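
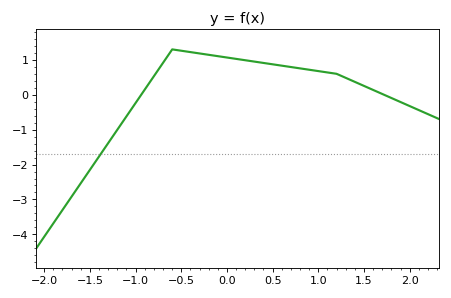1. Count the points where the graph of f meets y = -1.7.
1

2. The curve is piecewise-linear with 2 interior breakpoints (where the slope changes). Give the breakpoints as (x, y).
(-0.6, 1.3); (1.2, 0.6)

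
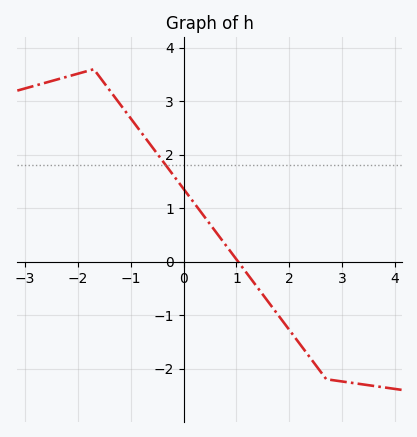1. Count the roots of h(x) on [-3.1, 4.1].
1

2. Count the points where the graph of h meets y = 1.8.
1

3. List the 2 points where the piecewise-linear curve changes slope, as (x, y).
(-1.7, 3.6); (2.7, -2.2)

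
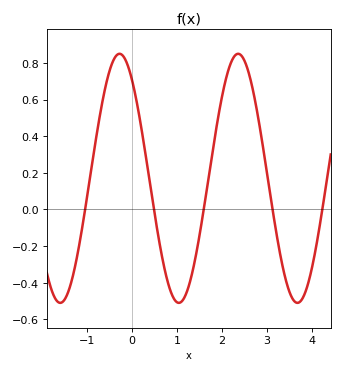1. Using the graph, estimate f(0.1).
0.593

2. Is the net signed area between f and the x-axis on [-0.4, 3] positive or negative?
positive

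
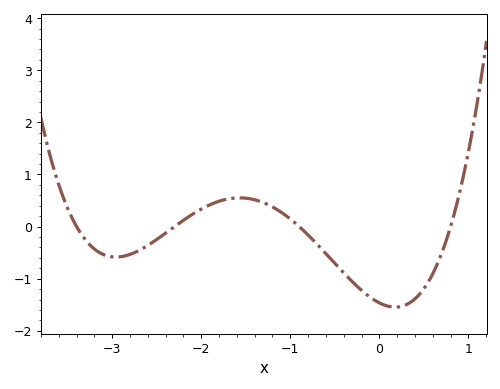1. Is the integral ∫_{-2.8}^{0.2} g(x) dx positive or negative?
negative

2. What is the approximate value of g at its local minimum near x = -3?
-0.585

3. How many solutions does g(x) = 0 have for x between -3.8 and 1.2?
4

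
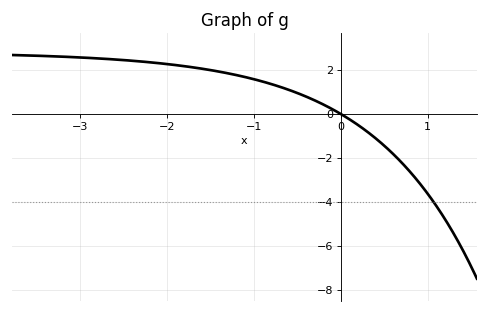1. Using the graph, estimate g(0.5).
-1.4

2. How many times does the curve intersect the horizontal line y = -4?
1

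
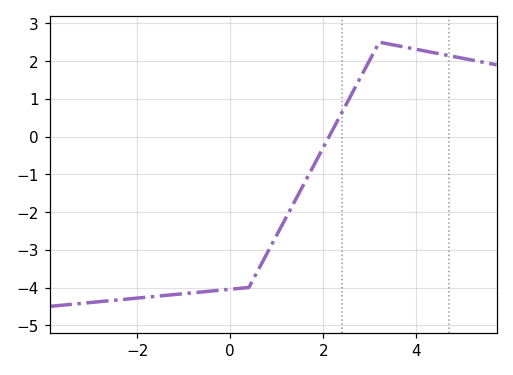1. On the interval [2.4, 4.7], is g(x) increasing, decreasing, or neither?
neither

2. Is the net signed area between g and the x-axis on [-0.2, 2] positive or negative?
negative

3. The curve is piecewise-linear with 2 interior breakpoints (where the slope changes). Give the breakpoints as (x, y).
(0.4, -4); (3.2, 2.5)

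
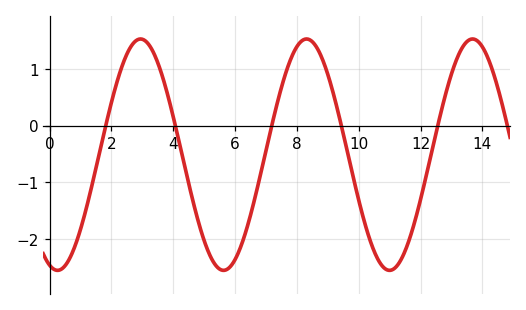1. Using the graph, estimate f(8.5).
1.5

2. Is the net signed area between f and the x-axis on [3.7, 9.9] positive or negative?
negative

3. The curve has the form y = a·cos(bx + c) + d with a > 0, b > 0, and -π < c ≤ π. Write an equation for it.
y = 2.04cos(1.2x + 2.8) - 0.51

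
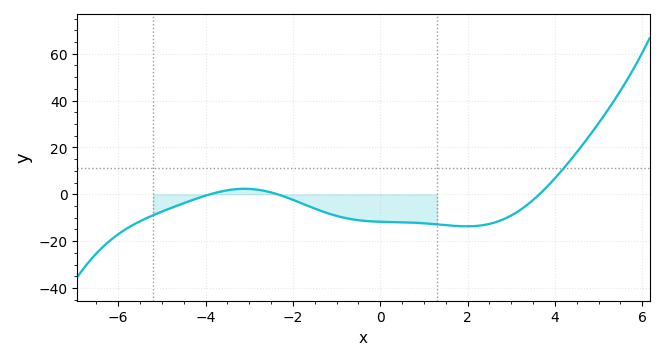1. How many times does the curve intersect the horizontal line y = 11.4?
1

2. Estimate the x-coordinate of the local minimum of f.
1.98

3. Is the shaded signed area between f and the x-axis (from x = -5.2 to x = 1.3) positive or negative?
negative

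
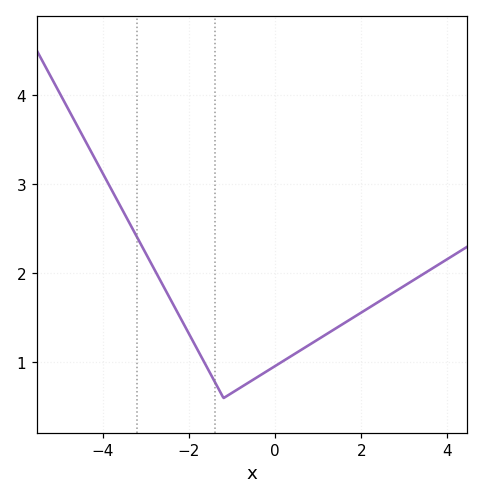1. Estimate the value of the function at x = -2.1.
1.4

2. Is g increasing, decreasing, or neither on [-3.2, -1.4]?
decreasing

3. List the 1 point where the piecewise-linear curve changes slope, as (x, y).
(-1.2, 0.6)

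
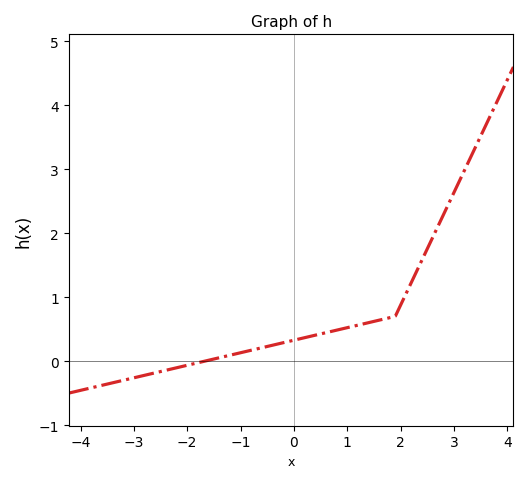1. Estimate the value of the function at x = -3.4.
-0.339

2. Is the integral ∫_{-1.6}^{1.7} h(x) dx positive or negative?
positive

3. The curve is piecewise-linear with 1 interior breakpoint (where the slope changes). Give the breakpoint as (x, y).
(1.9, 0.7)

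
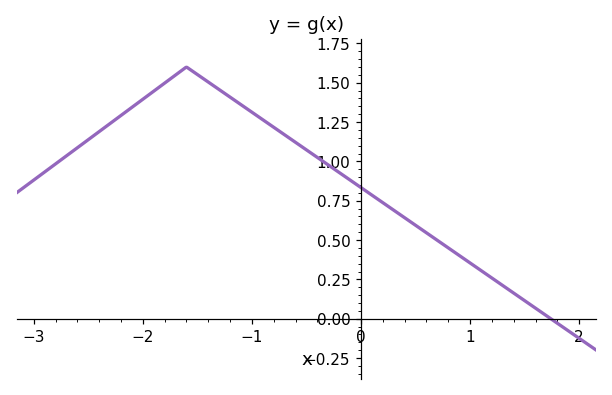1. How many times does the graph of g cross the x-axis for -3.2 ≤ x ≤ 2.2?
1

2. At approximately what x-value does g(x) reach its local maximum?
-1.6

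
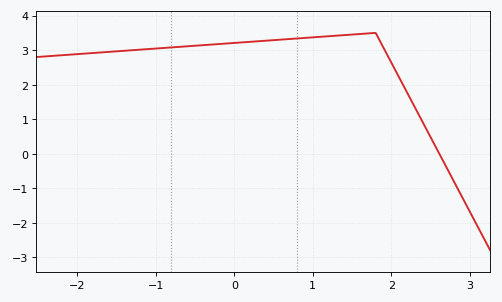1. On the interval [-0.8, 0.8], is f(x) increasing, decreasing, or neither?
increasing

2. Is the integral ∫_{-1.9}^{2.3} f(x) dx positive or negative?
positive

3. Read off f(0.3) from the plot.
3.3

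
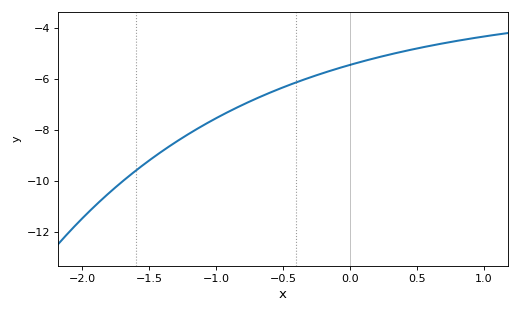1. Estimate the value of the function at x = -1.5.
-9.18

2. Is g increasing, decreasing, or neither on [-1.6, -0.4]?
increasing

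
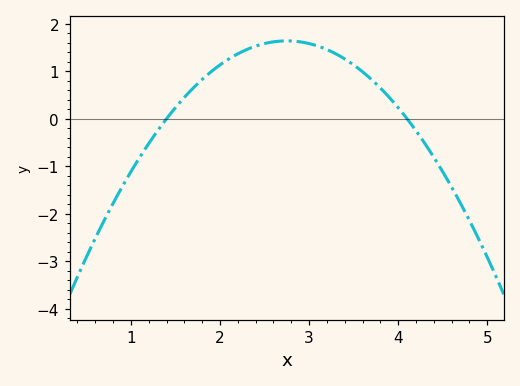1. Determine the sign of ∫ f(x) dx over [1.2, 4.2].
positive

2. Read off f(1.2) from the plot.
-0.522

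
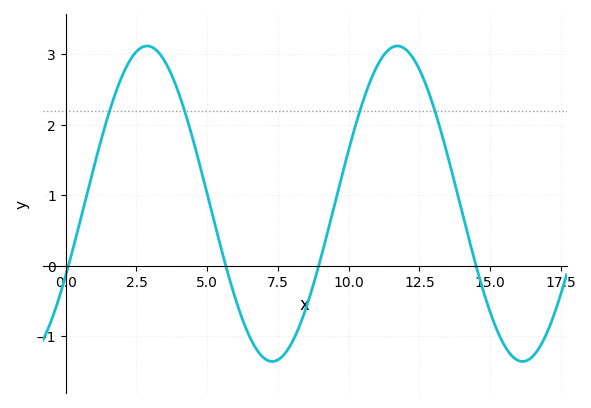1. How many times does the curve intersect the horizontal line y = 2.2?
4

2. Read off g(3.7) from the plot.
2.7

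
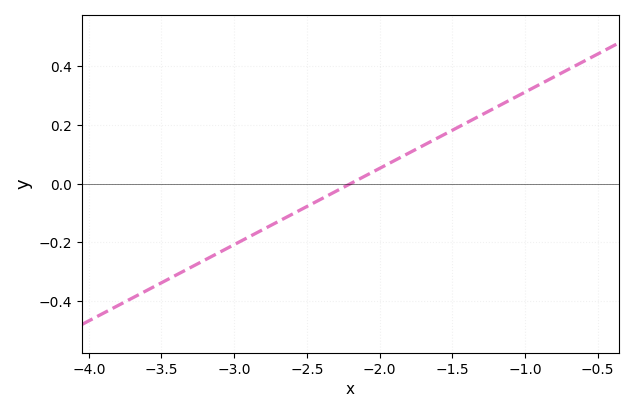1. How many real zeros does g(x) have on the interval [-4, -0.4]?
1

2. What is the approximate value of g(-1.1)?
0.28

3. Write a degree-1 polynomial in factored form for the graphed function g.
y = 0.26(x + 2.2)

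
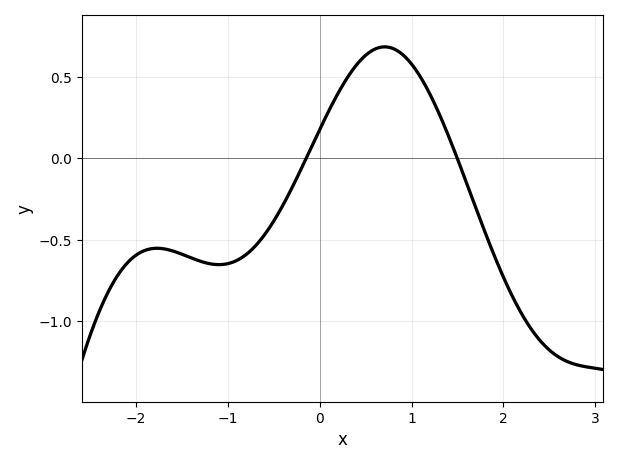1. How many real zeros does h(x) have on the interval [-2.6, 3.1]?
2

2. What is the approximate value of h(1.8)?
-0.455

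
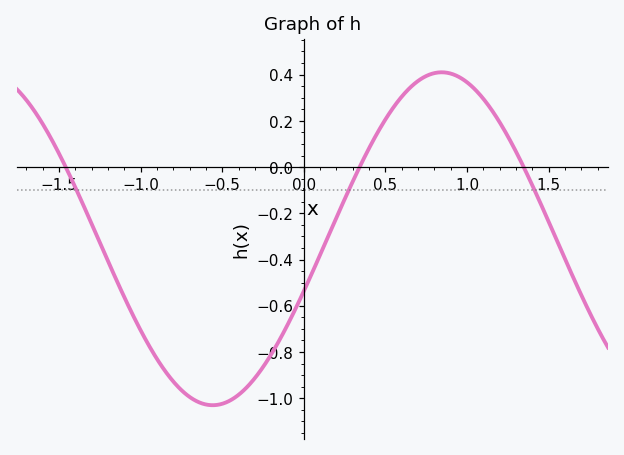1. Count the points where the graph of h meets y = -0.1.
3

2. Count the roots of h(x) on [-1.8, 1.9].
3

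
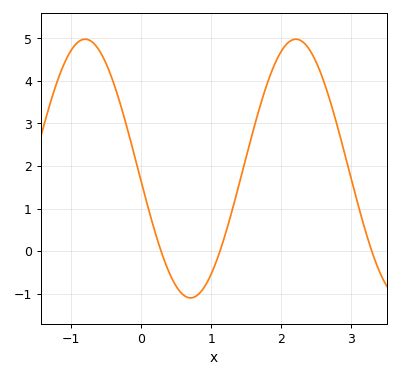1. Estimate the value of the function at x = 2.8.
2.9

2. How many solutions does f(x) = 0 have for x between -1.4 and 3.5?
3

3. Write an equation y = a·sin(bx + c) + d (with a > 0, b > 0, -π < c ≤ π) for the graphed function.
y = 3.04sin(2.1x - 3) + 1.94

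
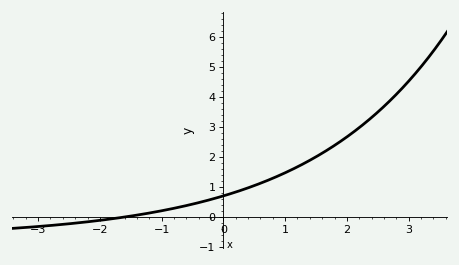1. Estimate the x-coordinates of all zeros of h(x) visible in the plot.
-1.6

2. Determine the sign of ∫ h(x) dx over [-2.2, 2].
positive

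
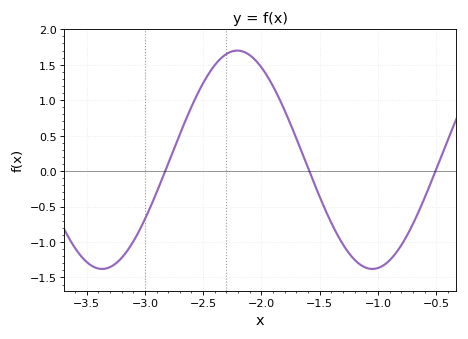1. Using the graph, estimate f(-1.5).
-0.35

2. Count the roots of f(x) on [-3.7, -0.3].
3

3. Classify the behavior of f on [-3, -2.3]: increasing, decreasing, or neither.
increasing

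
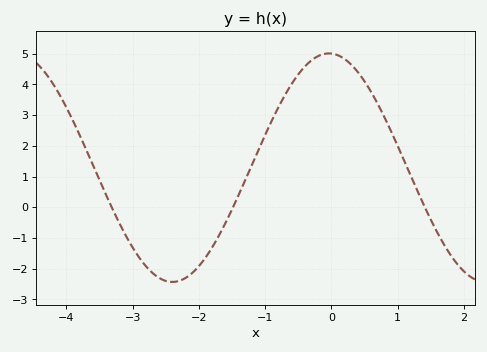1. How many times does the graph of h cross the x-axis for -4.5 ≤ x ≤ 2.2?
3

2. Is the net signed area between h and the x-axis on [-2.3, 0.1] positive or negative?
positive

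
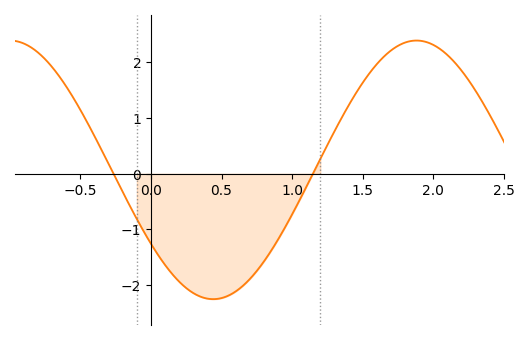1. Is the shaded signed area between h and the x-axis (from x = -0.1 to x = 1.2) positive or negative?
negative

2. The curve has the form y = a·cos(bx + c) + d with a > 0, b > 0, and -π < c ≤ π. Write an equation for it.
y = 2.32cos(2.18x + 2.18) + 0.07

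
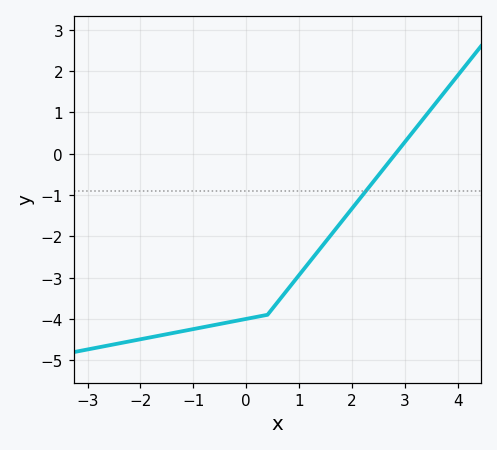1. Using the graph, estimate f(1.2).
-2.61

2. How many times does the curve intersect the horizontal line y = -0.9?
1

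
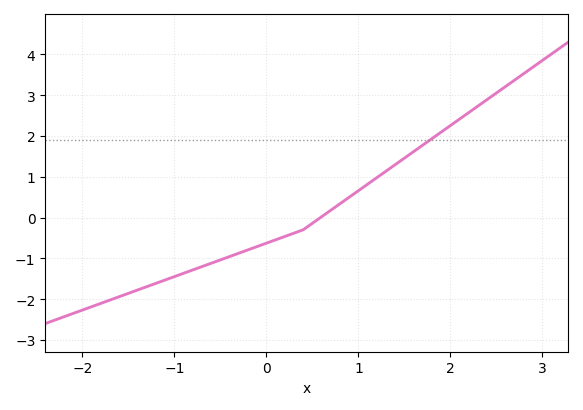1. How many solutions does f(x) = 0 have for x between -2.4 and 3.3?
1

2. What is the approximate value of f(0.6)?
0.02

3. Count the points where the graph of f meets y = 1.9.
1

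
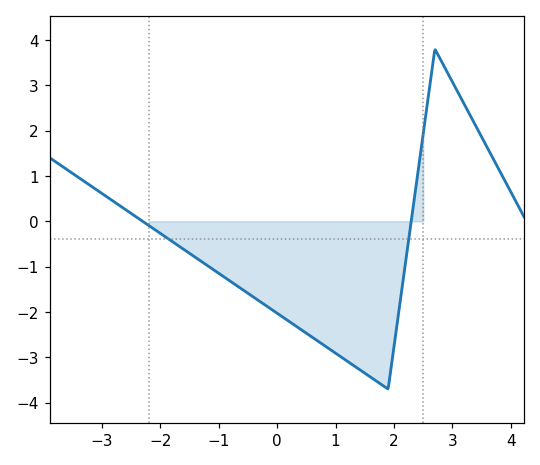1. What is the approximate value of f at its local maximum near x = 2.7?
3.79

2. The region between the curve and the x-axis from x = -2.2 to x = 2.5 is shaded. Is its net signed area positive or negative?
negative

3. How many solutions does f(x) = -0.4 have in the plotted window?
2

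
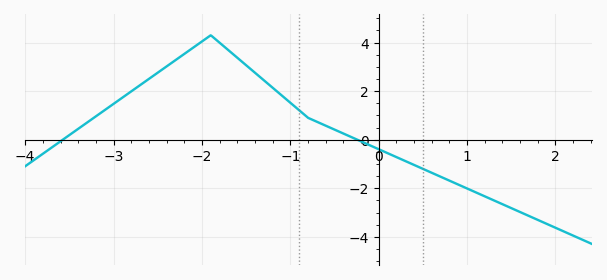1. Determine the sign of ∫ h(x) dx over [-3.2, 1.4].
positive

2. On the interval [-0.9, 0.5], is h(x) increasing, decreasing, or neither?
decreasing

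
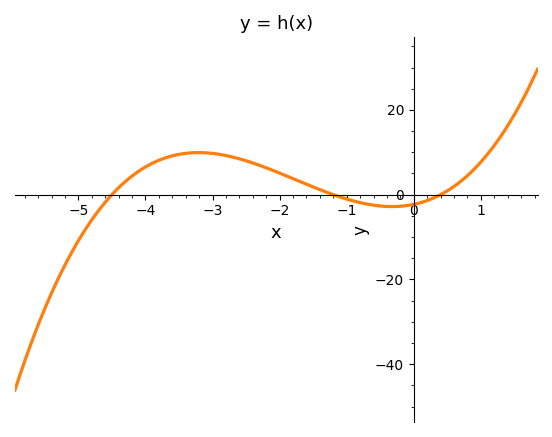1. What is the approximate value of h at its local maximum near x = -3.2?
9.92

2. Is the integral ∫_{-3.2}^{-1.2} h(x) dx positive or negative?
positive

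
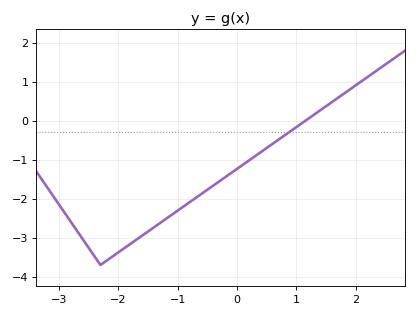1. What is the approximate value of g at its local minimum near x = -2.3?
-3.7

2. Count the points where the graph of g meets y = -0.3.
1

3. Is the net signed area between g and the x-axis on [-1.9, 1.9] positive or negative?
negative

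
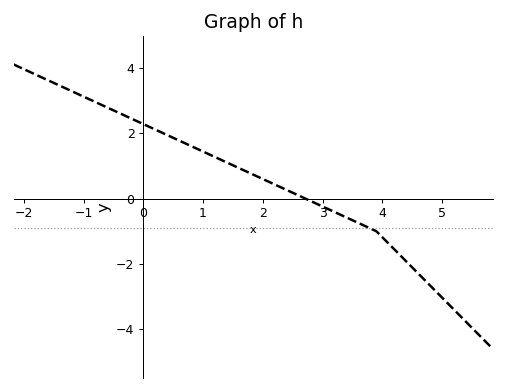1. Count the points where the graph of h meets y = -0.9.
1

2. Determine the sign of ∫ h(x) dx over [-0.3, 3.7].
positive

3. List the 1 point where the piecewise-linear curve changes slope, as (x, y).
(3.9, -1)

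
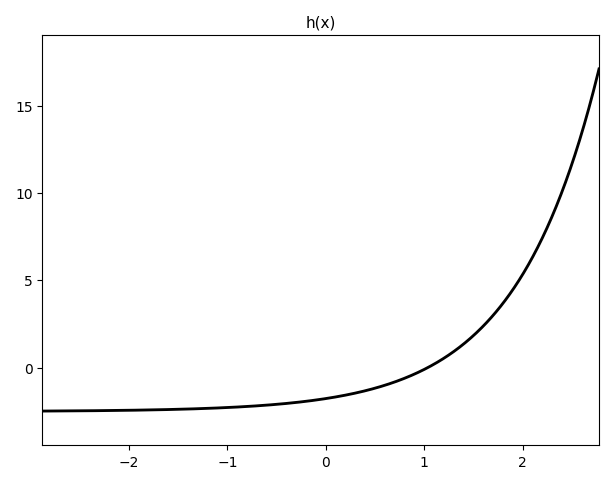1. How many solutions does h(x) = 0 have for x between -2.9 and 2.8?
1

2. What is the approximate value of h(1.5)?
2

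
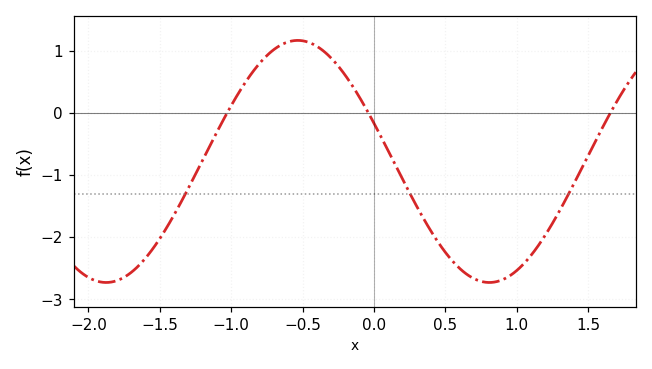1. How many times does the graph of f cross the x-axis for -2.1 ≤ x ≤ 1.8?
3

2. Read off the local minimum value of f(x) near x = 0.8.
-2.7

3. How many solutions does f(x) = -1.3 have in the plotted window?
3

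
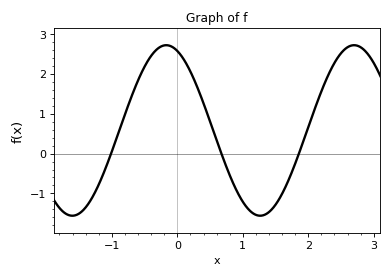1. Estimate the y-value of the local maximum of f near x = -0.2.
2.7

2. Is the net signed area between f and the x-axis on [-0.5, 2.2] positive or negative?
positive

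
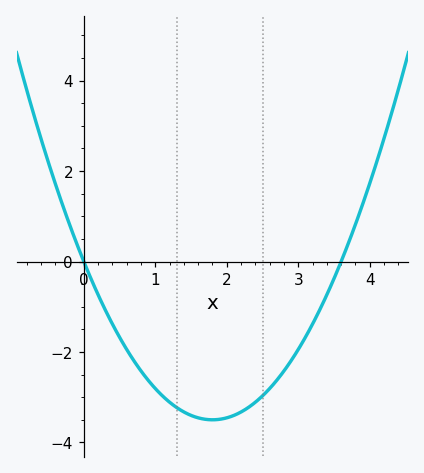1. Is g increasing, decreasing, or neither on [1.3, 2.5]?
neither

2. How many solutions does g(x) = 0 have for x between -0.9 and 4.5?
2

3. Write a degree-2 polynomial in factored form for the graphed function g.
y = 1.08(x - 0)(x - 3.6)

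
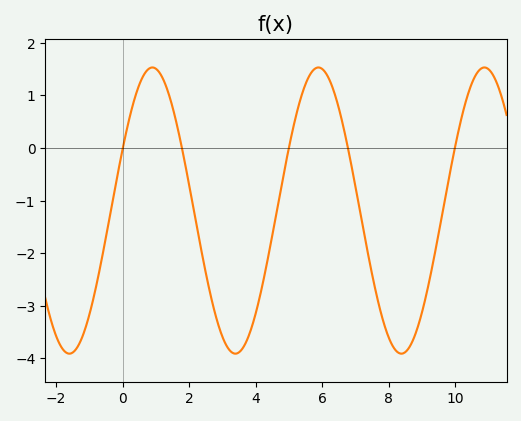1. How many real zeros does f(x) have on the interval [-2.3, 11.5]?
5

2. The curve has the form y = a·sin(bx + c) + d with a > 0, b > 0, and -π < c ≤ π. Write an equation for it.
y = 2.72sin(1.3x + 0.44) - 1.19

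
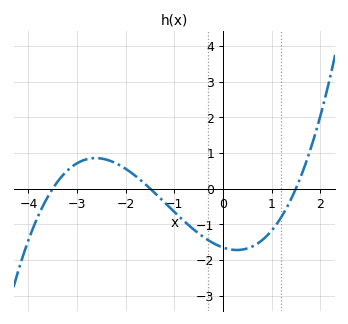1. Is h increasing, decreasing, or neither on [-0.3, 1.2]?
neither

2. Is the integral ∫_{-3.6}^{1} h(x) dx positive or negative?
negative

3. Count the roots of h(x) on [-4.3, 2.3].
3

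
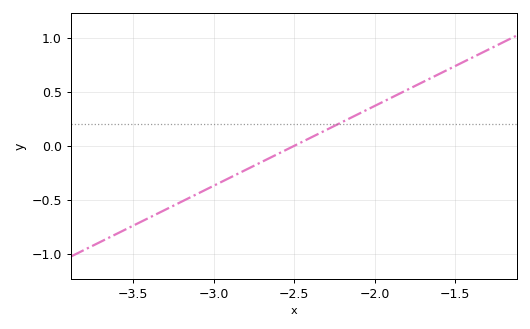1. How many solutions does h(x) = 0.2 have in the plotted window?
1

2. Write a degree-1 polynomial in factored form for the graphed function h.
y = 0.74(x + 2.5)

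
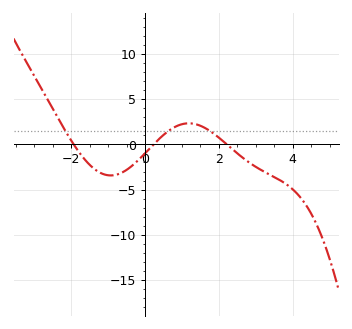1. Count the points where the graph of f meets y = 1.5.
3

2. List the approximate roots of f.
-2, 0.2, 2.2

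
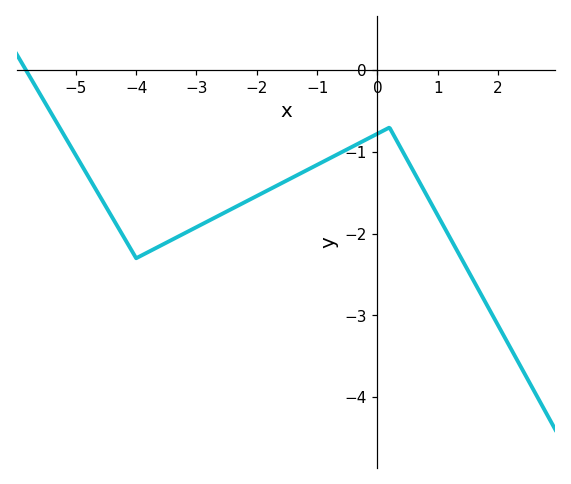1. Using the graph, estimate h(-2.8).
-1.8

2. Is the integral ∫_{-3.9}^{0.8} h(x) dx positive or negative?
negative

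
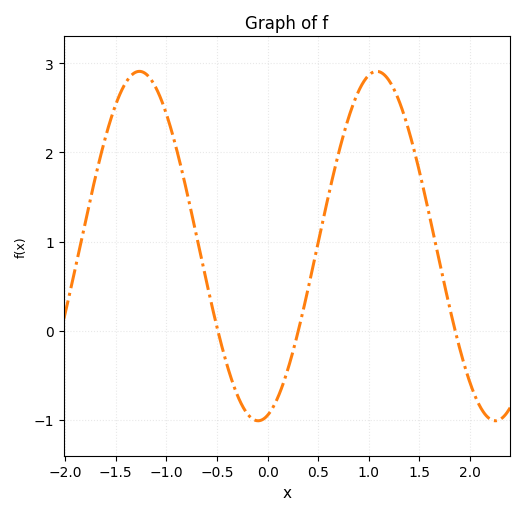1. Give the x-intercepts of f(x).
-0.491, 0.303, 1.85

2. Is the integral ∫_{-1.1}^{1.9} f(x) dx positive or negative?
positive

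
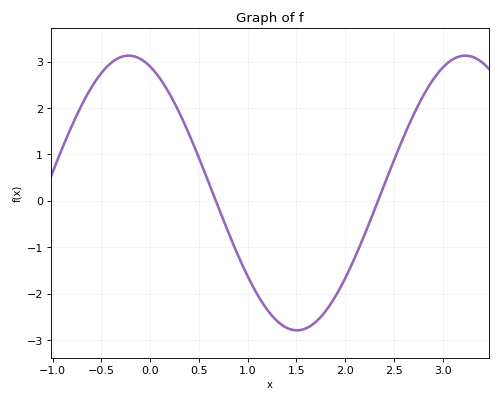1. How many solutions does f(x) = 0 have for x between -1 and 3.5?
2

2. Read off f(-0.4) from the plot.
2.97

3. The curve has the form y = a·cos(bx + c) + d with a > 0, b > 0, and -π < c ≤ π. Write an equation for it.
y = 2.96cos(1.82x + 0.4) + 0.17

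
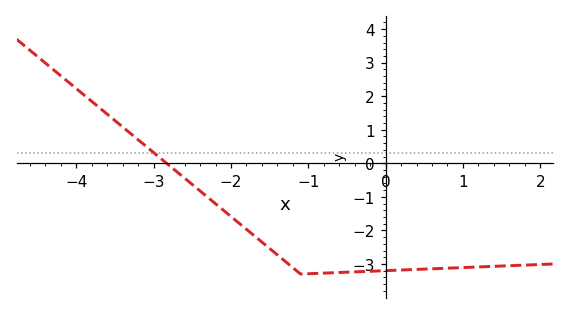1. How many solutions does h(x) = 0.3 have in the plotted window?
1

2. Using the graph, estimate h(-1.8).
-1.97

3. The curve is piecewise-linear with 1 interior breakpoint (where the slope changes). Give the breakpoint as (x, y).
(-1.1, -3.3)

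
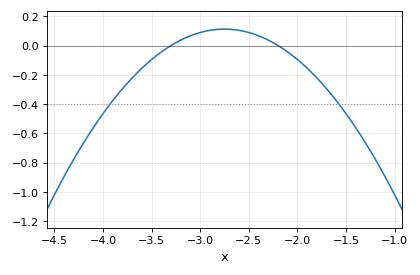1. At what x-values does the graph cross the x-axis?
-3.3, -2.2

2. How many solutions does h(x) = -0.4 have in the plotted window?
2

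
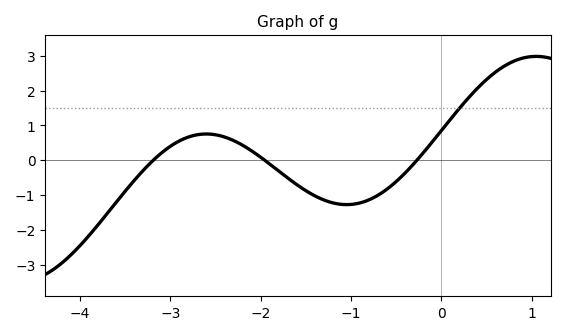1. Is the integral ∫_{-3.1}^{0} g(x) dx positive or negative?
negative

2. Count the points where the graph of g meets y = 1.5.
1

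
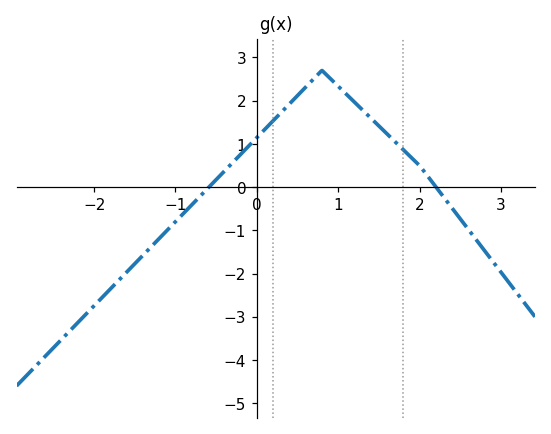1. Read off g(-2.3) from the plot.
-3.33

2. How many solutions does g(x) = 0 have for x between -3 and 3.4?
2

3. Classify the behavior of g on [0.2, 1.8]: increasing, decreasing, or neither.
neither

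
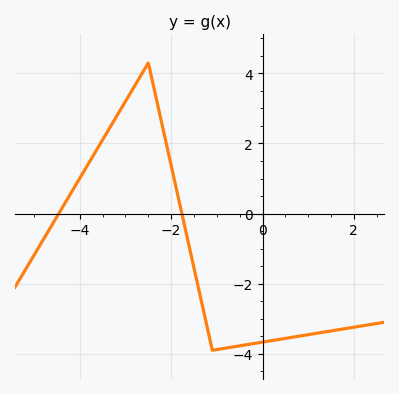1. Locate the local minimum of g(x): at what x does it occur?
-1.1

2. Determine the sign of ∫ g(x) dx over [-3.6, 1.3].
negative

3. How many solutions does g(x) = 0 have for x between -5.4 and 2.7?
2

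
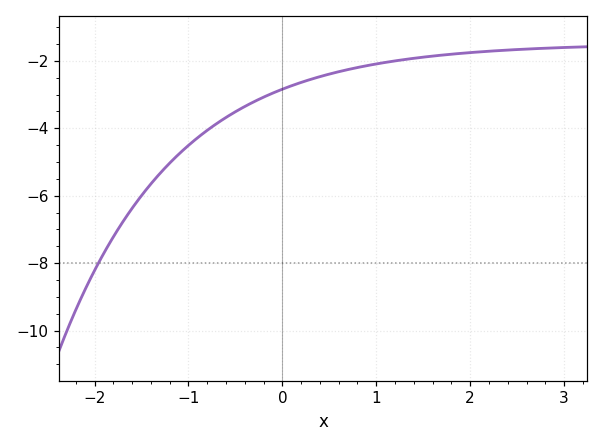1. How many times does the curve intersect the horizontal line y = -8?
1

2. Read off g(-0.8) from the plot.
-4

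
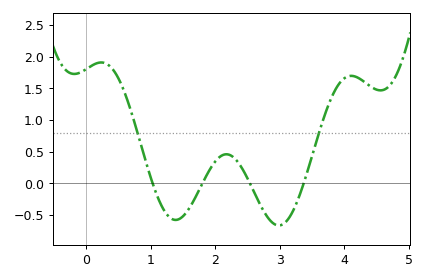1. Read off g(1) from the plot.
0.1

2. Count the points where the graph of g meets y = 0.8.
2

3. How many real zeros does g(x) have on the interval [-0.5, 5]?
4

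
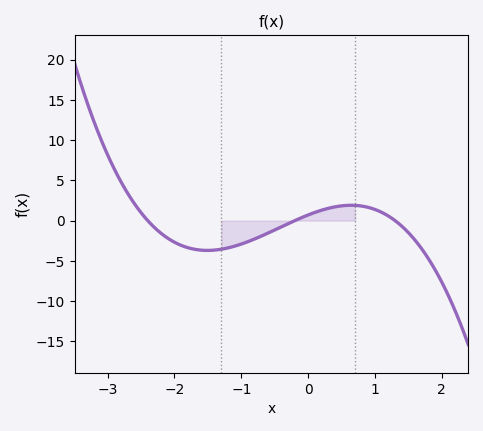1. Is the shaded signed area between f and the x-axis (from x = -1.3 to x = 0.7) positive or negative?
negative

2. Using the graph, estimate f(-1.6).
-3.67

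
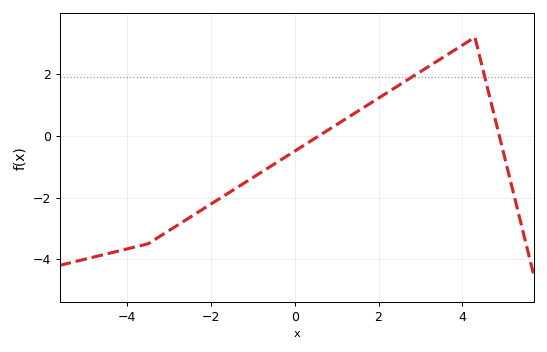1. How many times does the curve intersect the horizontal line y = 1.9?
2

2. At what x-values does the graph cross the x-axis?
0.6, 4.8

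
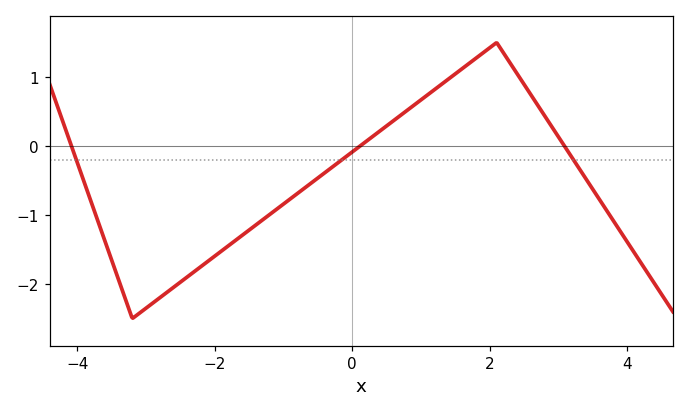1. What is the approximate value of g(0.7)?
0.4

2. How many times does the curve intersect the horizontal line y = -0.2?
3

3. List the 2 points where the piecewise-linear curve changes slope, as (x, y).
(-3.2, -2.5); (2.1, 1.5)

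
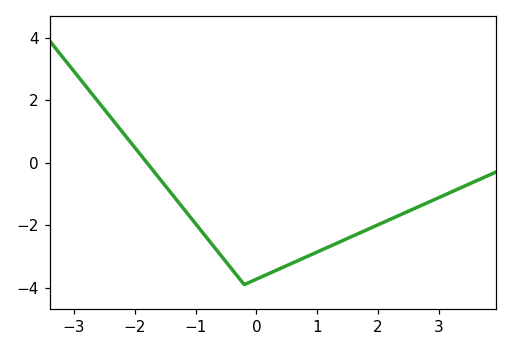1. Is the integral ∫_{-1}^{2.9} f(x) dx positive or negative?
negative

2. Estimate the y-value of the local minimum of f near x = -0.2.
-3.9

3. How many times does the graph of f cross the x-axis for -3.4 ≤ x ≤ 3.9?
1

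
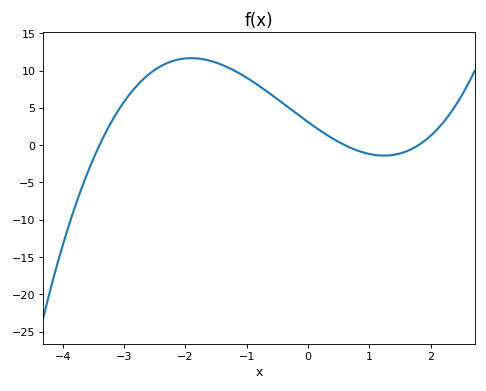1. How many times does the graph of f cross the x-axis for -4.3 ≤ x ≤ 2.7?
3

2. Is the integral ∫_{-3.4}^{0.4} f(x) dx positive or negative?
positive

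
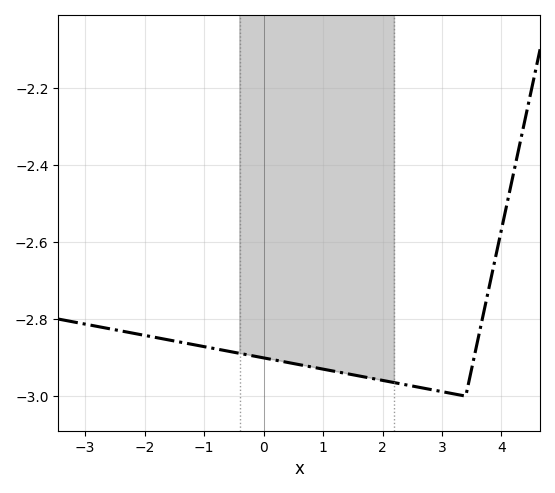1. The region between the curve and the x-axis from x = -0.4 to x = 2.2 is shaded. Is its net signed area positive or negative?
negative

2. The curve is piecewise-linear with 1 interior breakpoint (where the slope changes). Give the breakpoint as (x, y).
(3.4, -3)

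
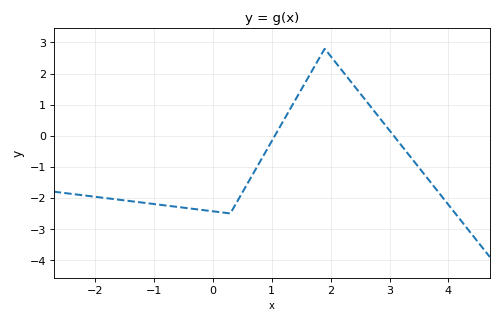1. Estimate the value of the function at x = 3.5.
-1.03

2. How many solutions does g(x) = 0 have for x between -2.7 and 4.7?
2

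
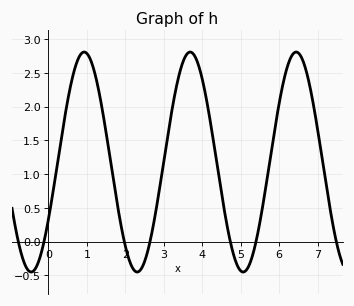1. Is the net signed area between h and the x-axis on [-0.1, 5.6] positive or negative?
positive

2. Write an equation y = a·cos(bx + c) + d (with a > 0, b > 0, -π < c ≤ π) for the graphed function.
y = 1.63cos(2.28x - 2.12) + 1.18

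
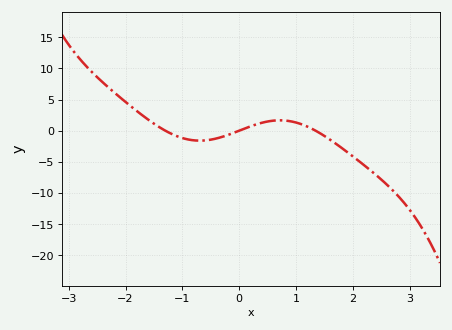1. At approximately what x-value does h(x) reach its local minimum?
-0.7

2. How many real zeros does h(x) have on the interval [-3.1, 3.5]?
3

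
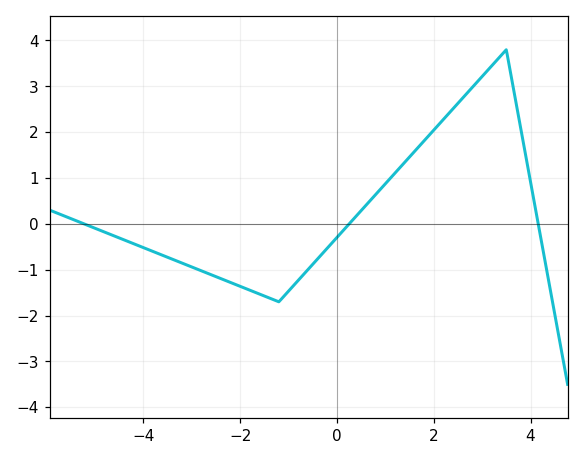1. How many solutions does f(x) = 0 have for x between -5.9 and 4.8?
3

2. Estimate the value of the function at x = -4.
-0.518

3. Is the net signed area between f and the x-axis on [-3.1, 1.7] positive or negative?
negative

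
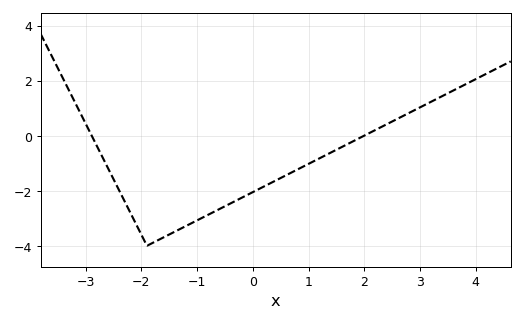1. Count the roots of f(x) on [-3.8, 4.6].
2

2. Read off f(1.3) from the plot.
-0.715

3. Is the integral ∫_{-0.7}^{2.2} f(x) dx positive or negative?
negative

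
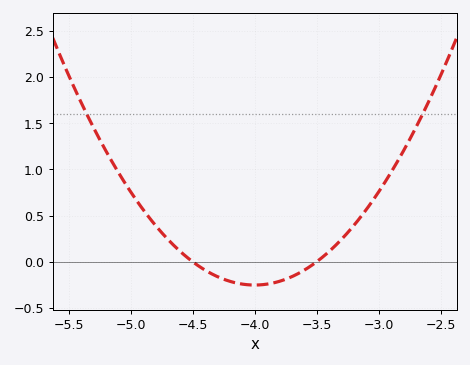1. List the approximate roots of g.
-4.5, -3.5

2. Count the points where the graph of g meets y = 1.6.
2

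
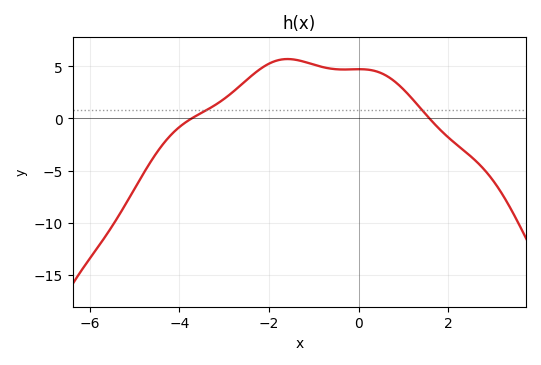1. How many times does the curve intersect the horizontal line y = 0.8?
2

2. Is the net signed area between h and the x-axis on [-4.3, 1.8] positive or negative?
positive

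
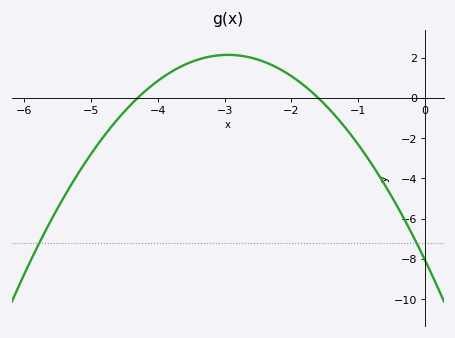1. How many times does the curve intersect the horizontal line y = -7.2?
2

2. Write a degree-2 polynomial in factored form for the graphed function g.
y = -1.17(x + 4.3)(x + 1.6)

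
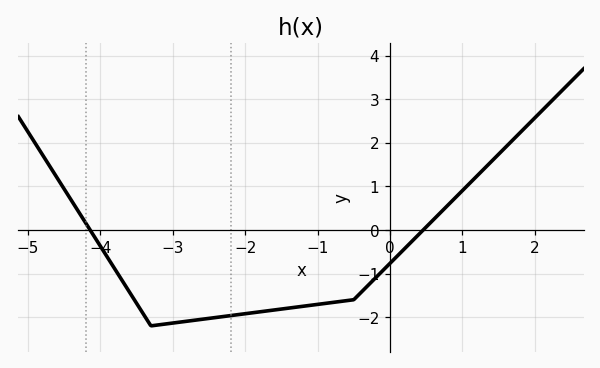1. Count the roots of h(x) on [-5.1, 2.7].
2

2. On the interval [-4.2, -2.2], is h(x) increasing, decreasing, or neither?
neither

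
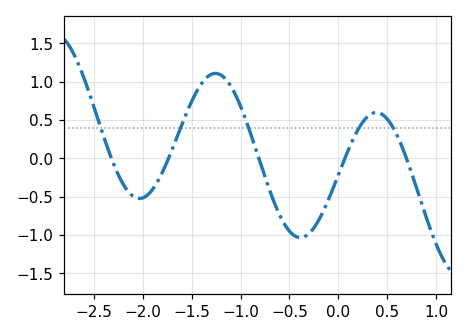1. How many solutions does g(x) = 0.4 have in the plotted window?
5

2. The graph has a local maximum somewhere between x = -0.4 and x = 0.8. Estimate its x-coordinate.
0.388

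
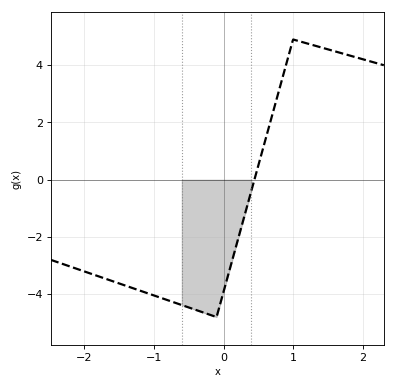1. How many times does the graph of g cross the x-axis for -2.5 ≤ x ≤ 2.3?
1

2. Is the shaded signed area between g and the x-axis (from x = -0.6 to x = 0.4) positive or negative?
negative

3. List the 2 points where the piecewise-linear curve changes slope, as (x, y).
(-0.1, -4.8); (1, 4.9)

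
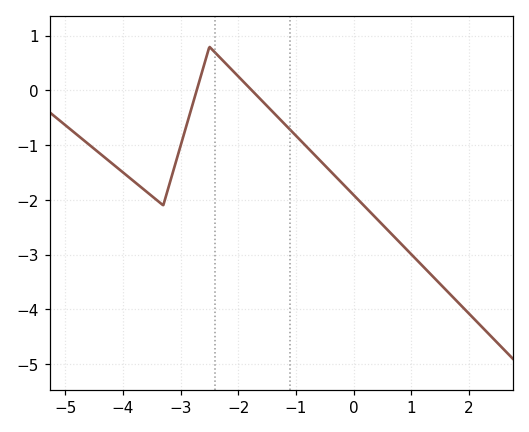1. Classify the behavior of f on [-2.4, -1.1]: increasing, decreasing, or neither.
decreasing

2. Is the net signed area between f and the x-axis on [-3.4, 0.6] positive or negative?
negative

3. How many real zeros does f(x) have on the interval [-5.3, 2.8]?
2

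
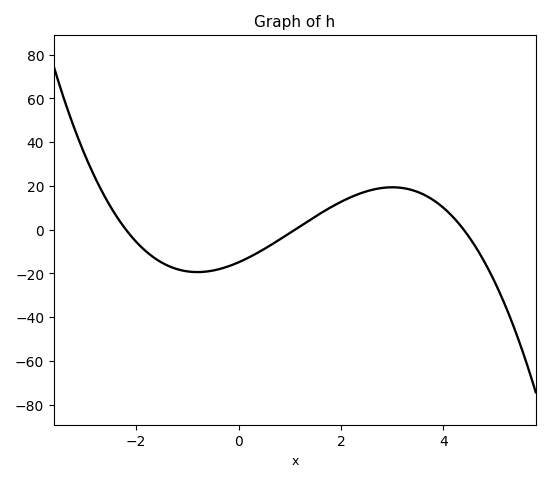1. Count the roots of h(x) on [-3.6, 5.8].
3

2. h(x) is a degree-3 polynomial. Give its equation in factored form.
y = -1.4(x + 2.2)(x - 1.1)(x - 4.4)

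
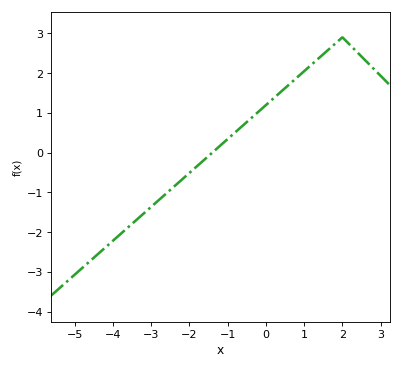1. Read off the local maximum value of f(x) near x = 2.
2.9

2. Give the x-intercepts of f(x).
-1.4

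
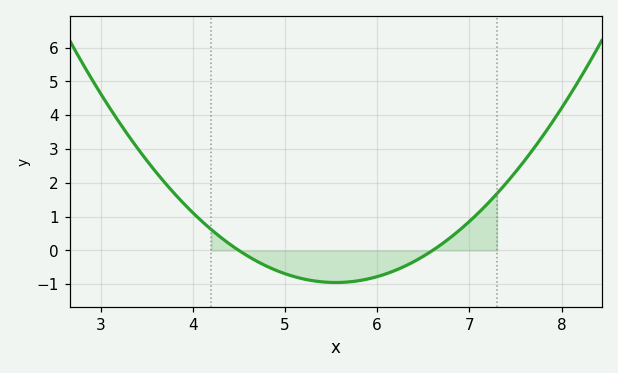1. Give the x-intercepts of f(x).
4.5, 6.6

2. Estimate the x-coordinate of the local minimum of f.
5.5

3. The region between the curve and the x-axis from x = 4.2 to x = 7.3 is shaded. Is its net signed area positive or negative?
negative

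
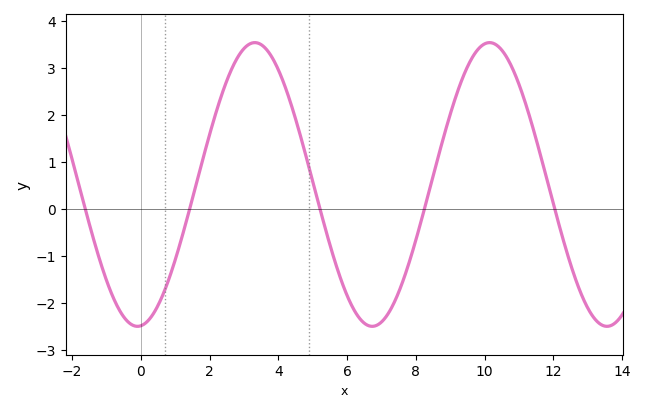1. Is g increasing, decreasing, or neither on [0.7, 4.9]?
neither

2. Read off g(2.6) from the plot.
2.9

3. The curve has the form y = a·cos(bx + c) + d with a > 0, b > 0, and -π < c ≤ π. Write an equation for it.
y = 3.02cos(0.92x - 3.1) + 0.52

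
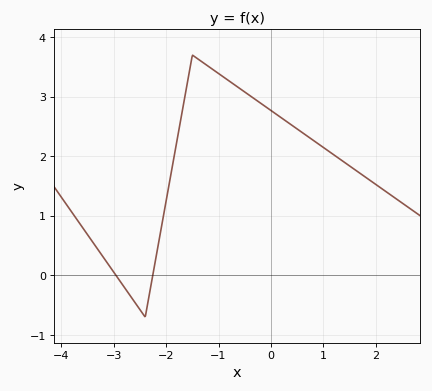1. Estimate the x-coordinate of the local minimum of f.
-2.4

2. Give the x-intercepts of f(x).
-3, -2.3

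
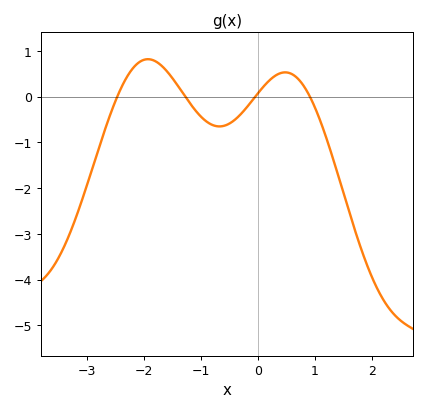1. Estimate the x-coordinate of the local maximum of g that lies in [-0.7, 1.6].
0.478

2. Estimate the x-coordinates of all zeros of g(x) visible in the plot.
-2.47, -1.28, -0.047, 0.912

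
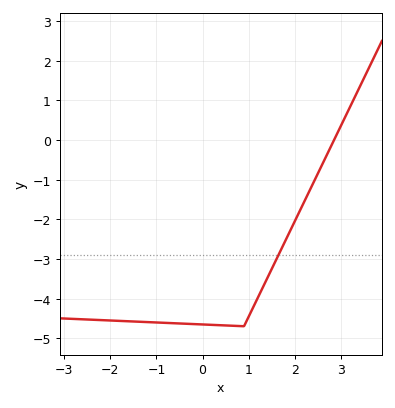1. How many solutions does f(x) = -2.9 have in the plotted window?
1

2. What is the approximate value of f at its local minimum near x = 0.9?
-4.7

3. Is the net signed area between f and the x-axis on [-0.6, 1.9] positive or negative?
negative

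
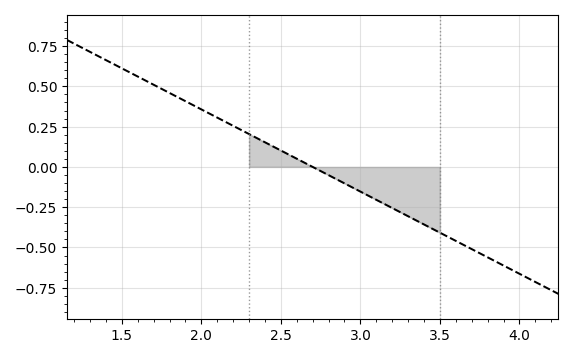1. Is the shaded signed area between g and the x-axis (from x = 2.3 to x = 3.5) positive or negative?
negative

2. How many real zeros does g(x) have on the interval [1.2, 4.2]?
1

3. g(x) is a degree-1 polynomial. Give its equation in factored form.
y = -0.51(x - 2.7)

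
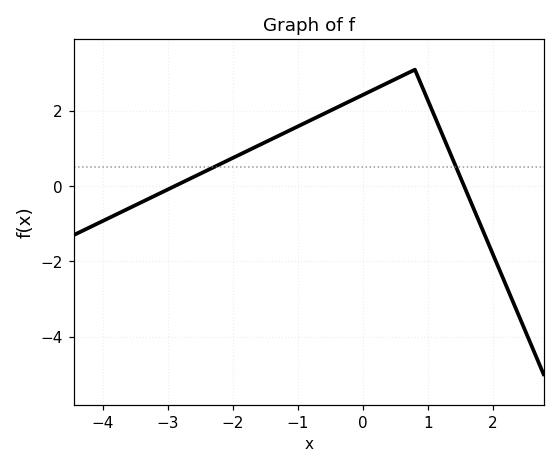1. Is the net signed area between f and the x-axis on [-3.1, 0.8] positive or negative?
positive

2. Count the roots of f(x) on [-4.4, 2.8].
2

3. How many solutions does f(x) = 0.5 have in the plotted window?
2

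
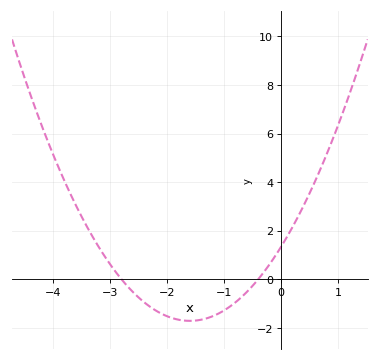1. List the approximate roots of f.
-2.8, -0.4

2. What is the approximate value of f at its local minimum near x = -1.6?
-1.71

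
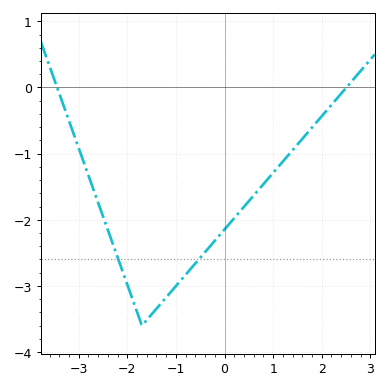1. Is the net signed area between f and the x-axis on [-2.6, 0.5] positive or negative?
negative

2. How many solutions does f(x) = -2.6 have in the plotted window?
2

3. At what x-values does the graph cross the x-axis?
-3.4, 2.5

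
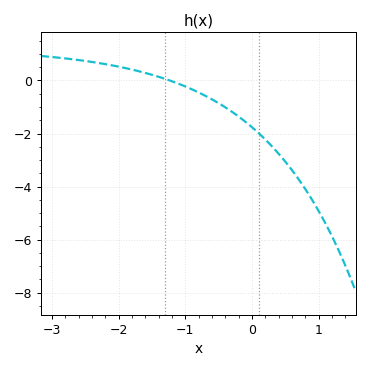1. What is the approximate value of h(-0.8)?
-0.4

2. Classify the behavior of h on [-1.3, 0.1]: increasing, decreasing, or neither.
decreasing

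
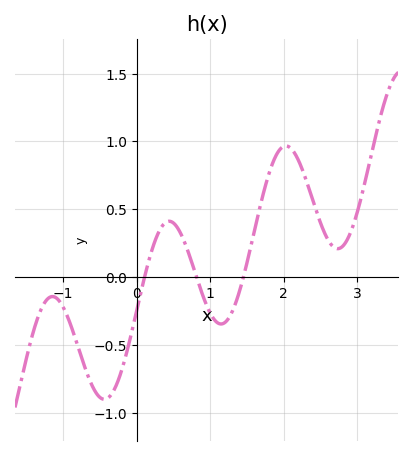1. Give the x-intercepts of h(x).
0.1, 0.8, 1.5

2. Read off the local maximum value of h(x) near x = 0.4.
0.4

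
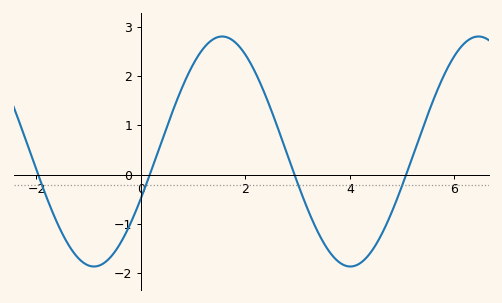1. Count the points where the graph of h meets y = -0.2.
4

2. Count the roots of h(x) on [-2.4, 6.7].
4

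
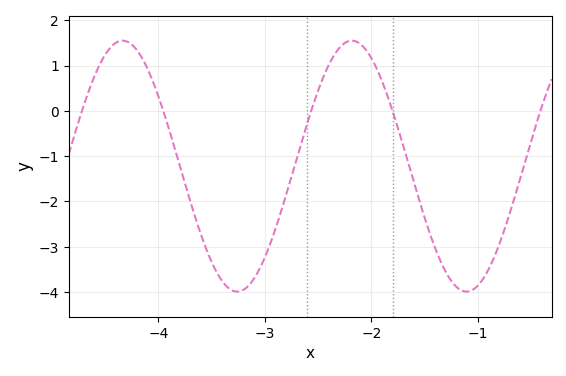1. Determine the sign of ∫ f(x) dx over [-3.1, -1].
negative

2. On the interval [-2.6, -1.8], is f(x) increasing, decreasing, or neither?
neither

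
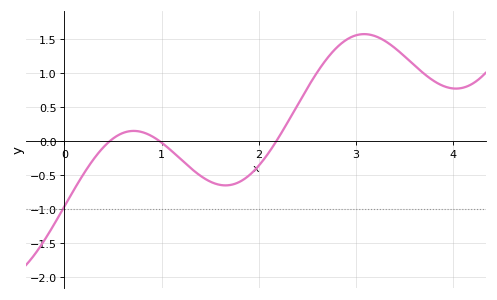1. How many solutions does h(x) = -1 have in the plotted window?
1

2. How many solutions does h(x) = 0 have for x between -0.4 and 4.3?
3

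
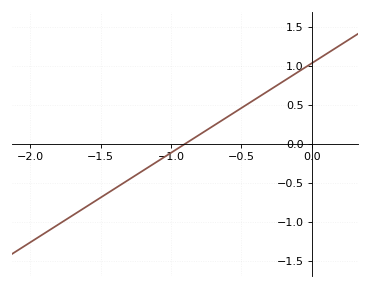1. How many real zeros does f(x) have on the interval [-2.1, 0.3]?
1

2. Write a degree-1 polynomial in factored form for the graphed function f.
y = 1.15(x + 0.9)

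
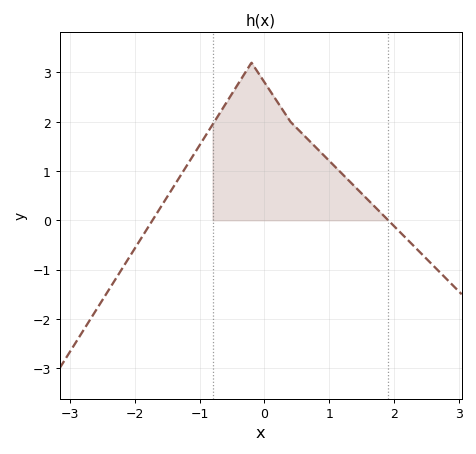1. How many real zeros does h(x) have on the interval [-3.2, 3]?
2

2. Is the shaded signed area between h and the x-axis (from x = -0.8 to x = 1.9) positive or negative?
positive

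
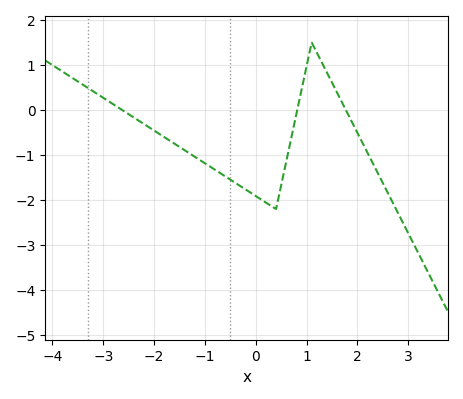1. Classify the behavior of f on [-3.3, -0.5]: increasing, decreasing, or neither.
decreasing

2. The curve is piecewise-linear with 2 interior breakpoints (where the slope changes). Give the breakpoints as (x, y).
(0.4, -2.2); (1.1, 1.5)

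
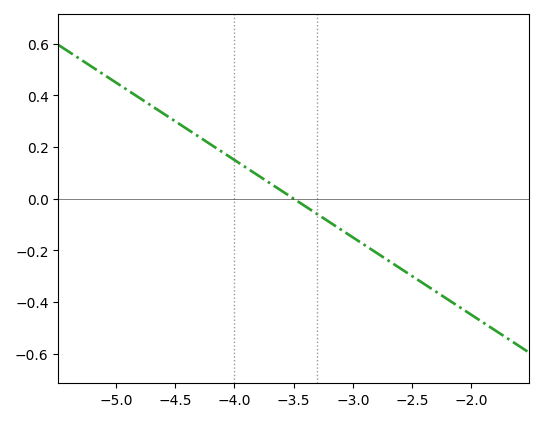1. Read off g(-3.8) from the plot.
0.09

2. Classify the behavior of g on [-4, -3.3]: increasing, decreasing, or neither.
decreasing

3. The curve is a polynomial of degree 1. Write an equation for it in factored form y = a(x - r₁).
y = -0.3(x + 3.5)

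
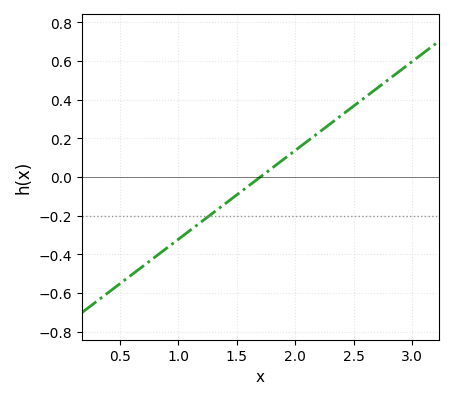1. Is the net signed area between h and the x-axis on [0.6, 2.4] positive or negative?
negative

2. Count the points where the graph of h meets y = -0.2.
1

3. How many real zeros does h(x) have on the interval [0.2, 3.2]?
1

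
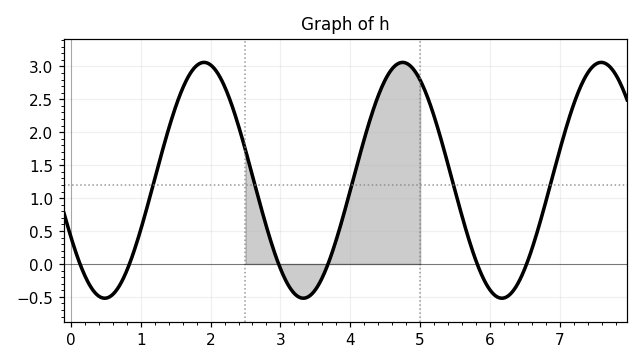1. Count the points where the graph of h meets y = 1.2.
5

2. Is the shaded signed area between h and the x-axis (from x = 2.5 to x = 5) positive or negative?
positive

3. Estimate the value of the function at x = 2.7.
0.944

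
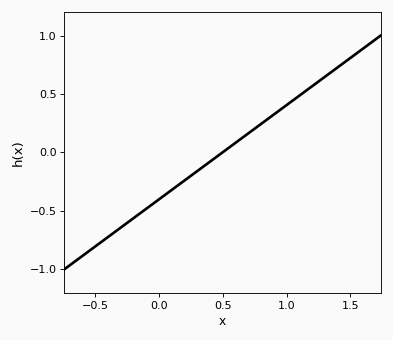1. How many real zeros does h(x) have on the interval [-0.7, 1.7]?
1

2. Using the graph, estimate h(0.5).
0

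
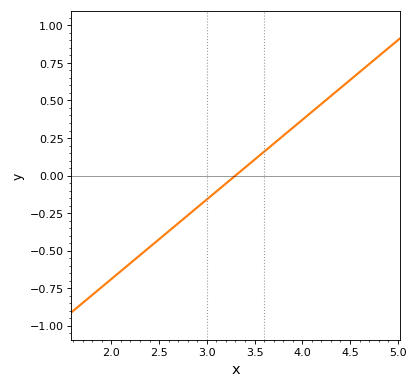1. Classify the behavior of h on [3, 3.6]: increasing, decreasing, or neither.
increasing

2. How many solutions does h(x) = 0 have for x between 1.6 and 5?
1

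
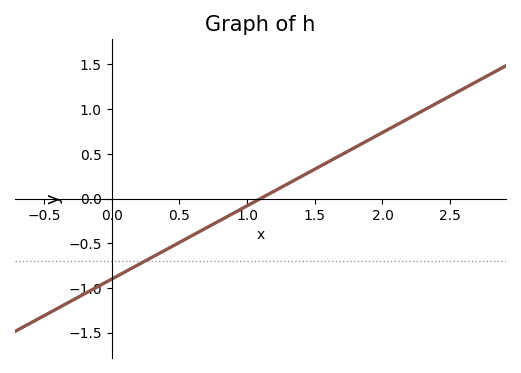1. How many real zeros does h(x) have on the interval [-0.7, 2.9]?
1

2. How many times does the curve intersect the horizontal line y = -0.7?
1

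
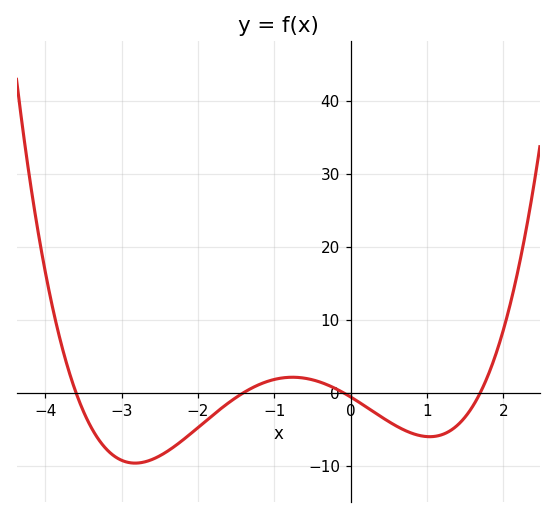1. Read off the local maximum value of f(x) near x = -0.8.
2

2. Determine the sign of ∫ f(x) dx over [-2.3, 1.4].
negative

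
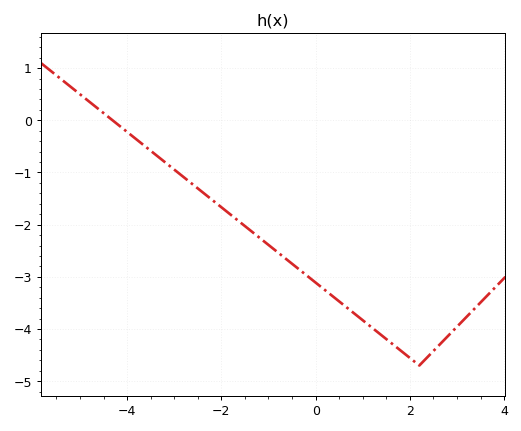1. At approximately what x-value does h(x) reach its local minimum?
2.2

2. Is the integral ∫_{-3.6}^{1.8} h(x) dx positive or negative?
negative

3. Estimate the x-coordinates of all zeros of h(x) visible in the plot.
-4.4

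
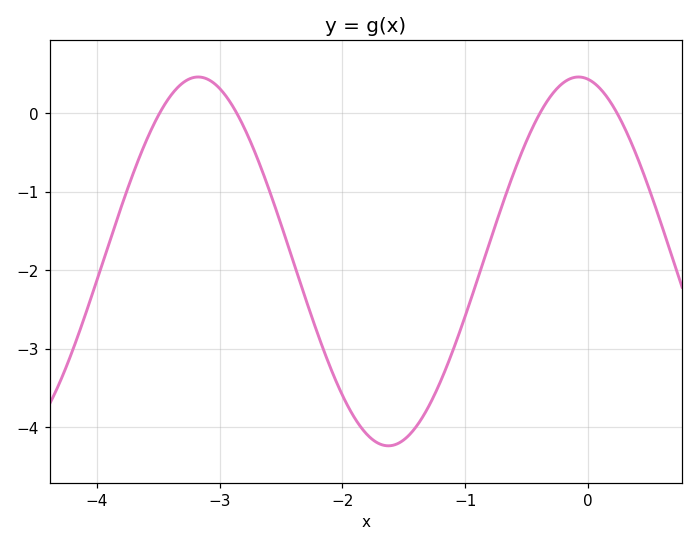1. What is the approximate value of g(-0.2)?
0.4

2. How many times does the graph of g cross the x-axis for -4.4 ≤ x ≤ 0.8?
4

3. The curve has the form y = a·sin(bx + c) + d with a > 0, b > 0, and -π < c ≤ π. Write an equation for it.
y = 2.35sin(2x + 1.7) - 1.89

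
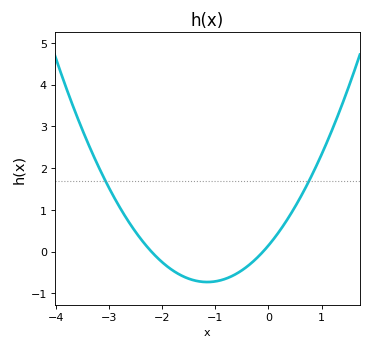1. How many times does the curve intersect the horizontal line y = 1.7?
2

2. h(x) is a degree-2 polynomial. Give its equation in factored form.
y = 0.66(x + 2.2)(x + 0.1)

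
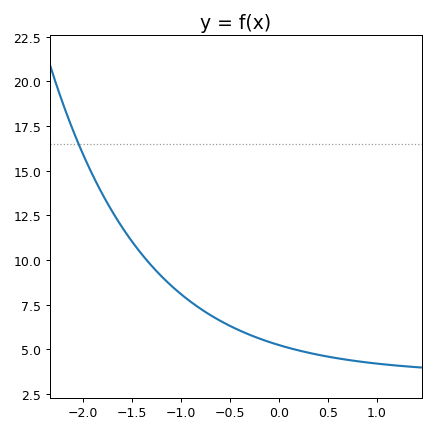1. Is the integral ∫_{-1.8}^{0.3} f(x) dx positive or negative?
positive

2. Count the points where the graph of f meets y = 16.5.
1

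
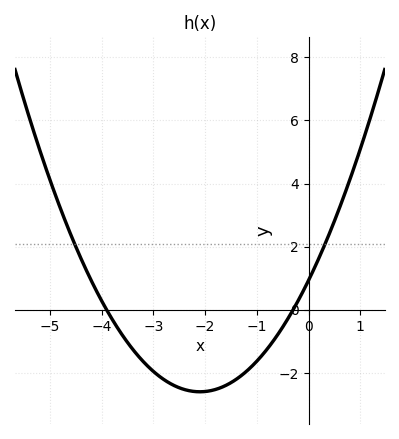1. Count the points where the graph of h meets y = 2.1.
2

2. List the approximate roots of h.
-3.9, -0.3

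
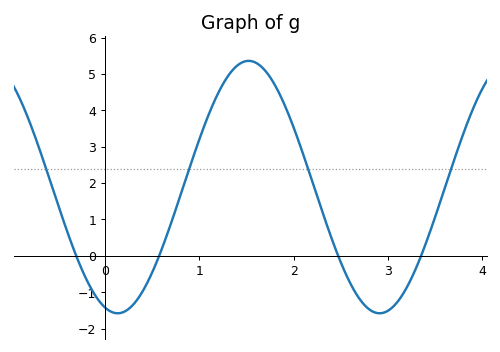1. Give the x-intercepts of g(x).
-0.307, 0.573, 2.47, 3.35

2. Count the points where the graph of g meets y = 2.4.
4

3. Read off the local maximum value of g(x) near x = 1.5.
5.36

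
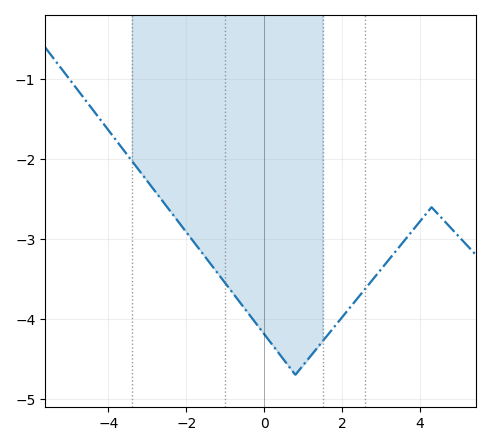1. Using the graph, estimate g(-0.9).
-3.6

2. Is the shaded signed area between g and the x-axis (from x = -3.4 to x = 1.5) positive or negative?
negative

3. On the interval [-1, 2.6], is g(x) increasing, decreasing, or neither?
neither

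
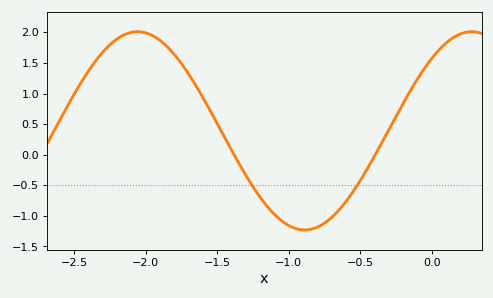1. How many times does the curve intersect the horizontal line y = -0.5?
2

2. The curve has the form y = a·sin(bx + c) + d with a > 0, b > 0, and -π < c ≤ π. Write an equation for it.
y = 1.62sin(2.7x + 0.82) + 0.39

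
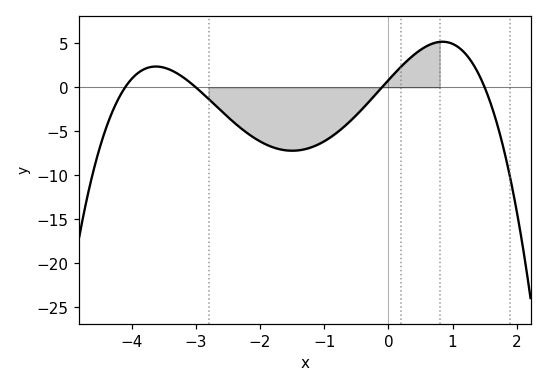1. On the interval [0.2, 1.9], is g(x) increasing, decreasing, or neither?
neither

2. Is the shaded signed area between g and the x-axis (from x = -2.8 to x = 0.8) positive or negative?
negative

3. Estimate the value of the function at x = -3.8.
2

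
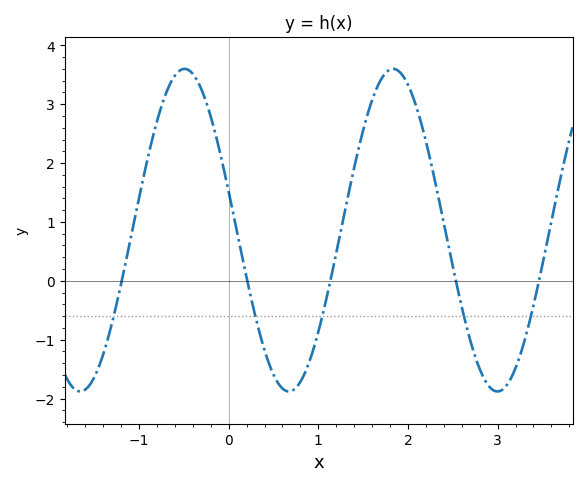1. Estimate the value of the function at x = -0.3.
3.24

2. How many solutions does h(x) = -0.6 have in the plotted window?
5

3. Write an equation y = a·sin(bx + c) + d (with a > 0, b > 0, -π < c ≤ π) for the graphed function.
y = 2.74sin(2.7x + 2.9) + 0.86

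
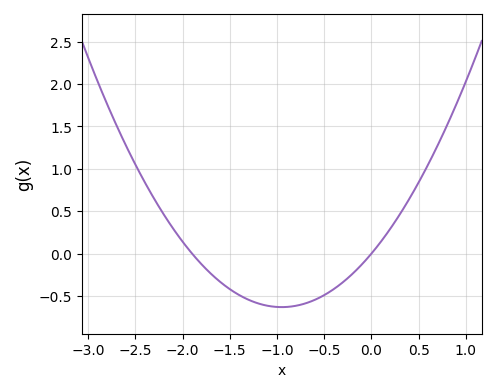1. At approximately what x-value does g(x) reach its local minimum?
-0.95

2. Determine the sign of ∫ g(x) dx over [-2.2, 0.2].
negative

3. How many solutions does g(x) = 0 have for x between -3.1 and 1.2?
2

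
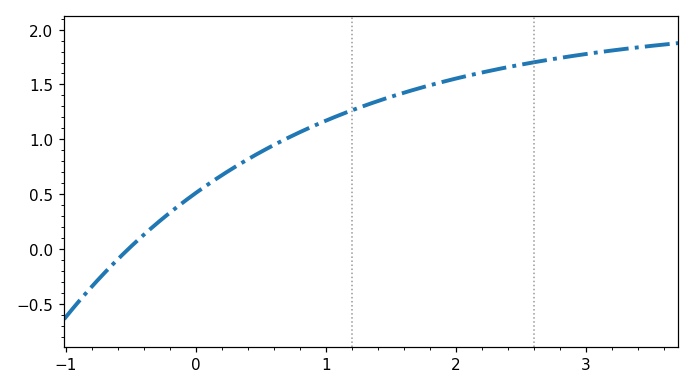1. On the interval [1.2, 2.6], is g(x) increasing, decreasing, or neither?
increasing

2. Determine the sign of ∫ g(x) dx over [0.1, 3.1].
positive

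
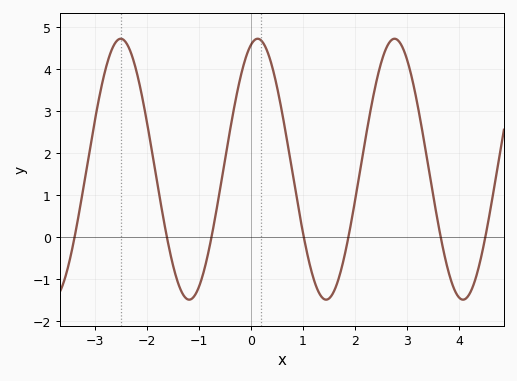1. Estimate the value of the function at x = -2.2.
3.97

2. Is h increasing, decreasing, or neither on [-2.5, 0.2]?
neither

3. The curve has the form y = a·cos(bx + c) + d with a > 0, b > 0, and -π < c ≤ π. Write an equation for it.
y = 3.11cos(2.39x - 0.31) + 1.62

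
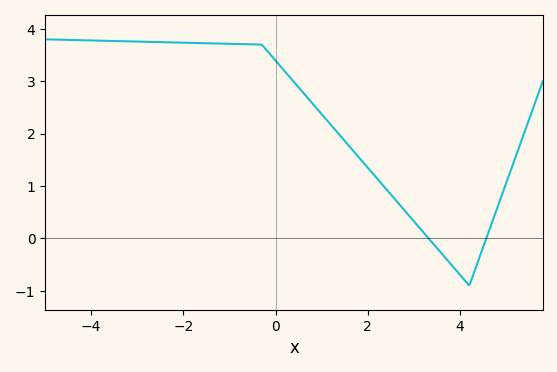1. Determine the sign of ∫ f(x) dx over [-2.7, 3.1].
positive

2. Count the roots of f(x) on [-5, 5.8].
2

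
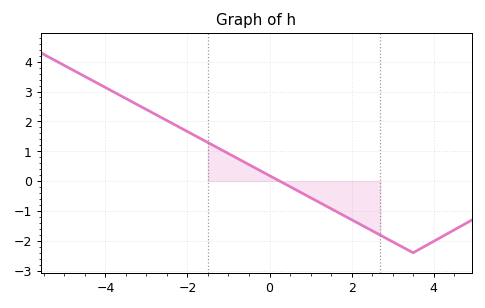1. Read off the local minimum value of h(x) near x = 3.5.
-2.4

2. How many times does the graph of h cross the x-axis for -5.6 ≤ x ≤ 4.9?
1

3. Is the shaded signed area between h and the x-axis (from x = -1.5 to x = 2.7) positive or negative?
negative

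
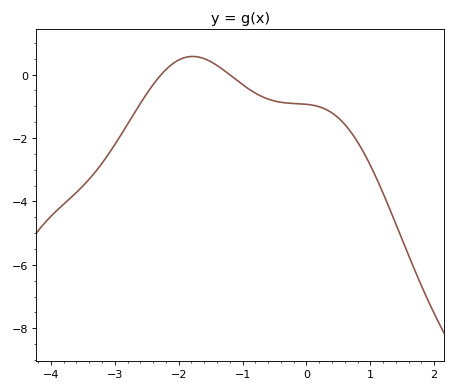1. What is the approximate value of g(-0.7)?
-0.6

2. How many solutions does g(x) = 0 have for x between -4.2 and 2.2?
2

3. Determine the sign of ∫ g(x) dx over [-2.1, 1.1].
negative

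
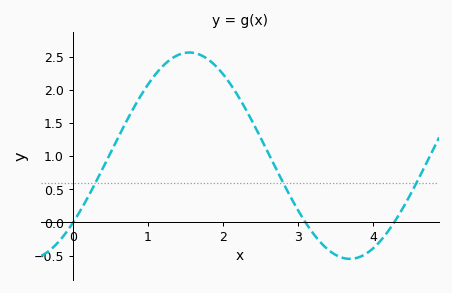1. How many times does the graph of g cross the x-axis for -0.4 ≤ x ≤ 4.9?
3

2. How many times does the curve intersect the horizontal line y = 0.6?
3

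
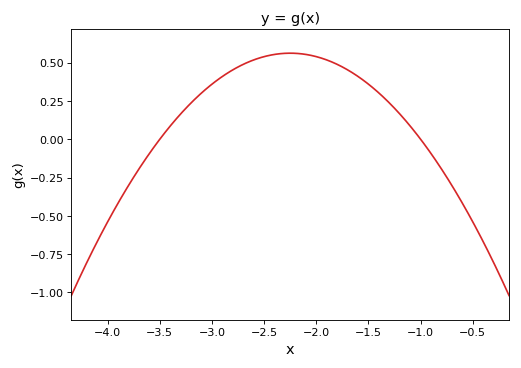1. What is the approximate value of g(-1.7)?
0.46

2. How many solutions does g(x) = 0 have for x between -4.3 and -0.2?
2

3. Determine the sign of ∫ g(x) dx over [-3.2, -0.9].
positive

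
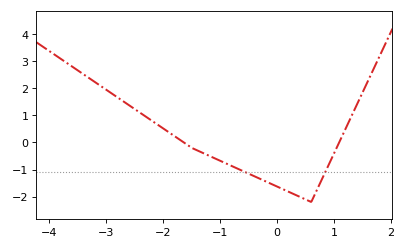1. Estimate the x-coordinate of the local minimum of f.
0.6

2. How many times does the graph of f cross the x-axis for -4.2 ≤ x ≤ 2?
2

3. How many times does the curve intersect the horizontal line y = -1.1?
2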